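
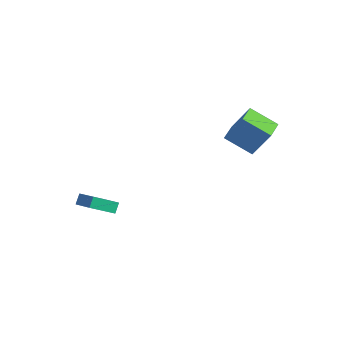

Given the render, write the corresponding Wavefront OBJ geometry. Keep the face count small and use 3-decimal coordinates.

v 2.357 2.565 2.911
v 3.336 3.03 4.826
v 1.779 3.851 2.894
v 2.758 4.317 4.809
v 3.942 3.263 1.931
v 4.921 3.729 3.846
v 3.364 4.55 1.914
v 4.343 5.015 3.829
v -4.006 -1.329 -5.015
v -4.709 -2.742 -4.032
v -4.196 -0.823 -4.425
v -4.899 -2.236 -3.441
v -2.521 -1.584 -4.319
v -3.224 -2.997 -3.335
v -2.711 -1.078 -3.728
v -3.414 -2.491 -2.745
f 2 4 1
f 5 2 1
f 1 4 3
f 3 5 1
f 2 8 4
f 6 2 5
f 6 8 2
f 4 8 3
f 7 5 3
f 3 8 7
f 7 6 5
f 8 6 7
f 10 12 9
f 13 10 9
f 9 12 11
f 11 13 9
f 10 16 12
f 14 10 13
f 14 16 10
f 12 16 11
f 15 13 11
f 11 16 15
f 15 14 13
f 16 14 15



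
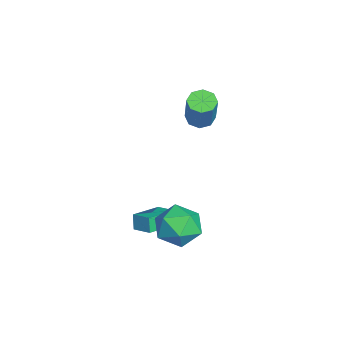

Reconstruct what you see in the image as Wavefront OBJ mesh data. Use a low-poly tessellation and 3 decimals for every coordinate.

v 1.941 0.914 -0.525
v 2.732 0.41 -1.288
v 0.468 0.37 -1.692
v 1.259 -0.134 -2.455
v 1.073 -0.625 -1.366
v 1.983 -0.289 -0.644
v 1.217 1.069 -2.336
v 2.127 1.405 -1.614
v 2.284 0.506 -2.407
v 2.196 -0.541 -1.808
v 1.004 1.321 -1.172
v 0.916 0.274 -0.573
v 0.662 -1.574 -2.464
v 0.359 -1.598 -1.681
v -0.425 -0.423 -2.85
v -0.728 -0.446 -2.067
v 1.308 -0.874 -2.193
v 1.005 -0.897 -1.41
v 0.221 0.278 -2.579
v -0.082 0.254 -1.796
v -4.208 1.615 1.597
v -3.803 1.065 1.371
v -2.746 1.094 3.197
v -3.152 1.645 3.423
v -3.587 1.554 1.238
v -2.53 1.583 3.065
v -3.735 2.079 1.316
v -2.678 2.109 3.142
v -4.16 2.333 1.558
v -3.104 2.362 3.384
v -4.614 2.166 1.823
v -3.557 2.195 3.649
v -4.83 1.677 1.955
v -3.773 1.706 3.782
v -4.682 1.151 1.878
v -3.625 1.181 3.704
v -4.256 0.898 1.636
v -3.2 0.927 3.462
f 1 12 6
f 1 6 2
f 1 2 8
f 1 8 11
f 1 11 12
f 2 6 10
f 6 12 5
f 12 11 3
f 11 8 7
f 8 2 9
f 4 10 5
f 4 5 3
f 4 3 7
f 4 7 9
f 4 9 10
f 5 10 6
f 3 5 12
f 7 3 11
f 9 7 8
f 10 9 2
f 14 16 13
f 17 14 13
f 13 16 15
f 15 17 13
f 14 20 16
f 18 14 17
f 18 20 14
f 16 20 15
f 19 17 15
f 15 20 19
f 19 18 17
f 20 18 19
f 22 21 25
f 22 25 23
f 23 25 26
f 23 26 24
f 25 21 27
f 25 27 26
f 26 27 28
f 26 28 24
f 27 21 29
f 27 29 28
f 28 29 30
f 28 30 24
f 29 21 31
f 29 31 30
f 30 31 32
f 30 32 24
f 31 21 33
f 31 33 32
f 32 33 34
f 32 34 24
f 33 21 35
f 33 35 34
f 34 35 36
f 34 36 24
f 35 21 37
f 35 37 36
f 36 37 38
f 36 38 24
f 37 21 22
f 37 22 38
f 38 22 23
f 38 23 24



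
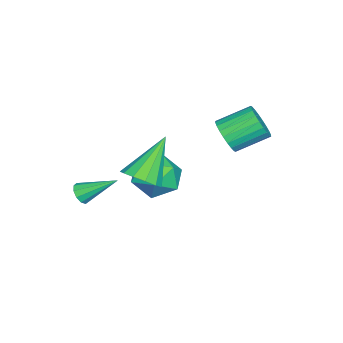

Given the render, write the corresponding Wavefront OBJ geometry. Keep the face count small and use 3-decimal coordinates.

v -1.728 -1.484 -1.947
v -0.666 -1.318 -2.312
v -1.354 -3.262 -1.668
v -0.292 -3.096 -2.033
v -0.629 -2.649 -1.045
v -0.86 -1.55 -1.218
v -1.16 -3.03 -2.762
v -1.391 -1.931 -2.935
v -0.315 -2.274 -2.817
v 0.014 -2.038 -1.755
v -2.034 -2.542 -2.225
v -1.705 -2.306 -1.163
v -1.6 0.319 0.516
v -1.306 0.815 -0.067
v -1.966 2.038 0.642
v -2.26 1.541 1.224
v -1.589 0.734 -0.191
v -2.249 1.957 0.518
v -1.874 0.59 -0.208
v -2.535 1.813 0.501
v -2.117 0.404 -0.115
v -2.778 1.627 0.594
v -2.282 0.206 0.075
v -2.942 1.428 0.784
v -2.343 0.024 0.331
v -3.003 1.247 1.04
v -2.29 -0.112 0.616
v -2.951 1.11 1.325
v -2.133 -0.183 0.885
v -2.793 1.039 1.594
v -1.894 -0.178 1.098
v -2.554 1.045 1.807
v -1.611 -0.097 1.222
v -2.271 1.126 1.931
v -1.325 0.047 1.239
v -1.986 1.27 1.948
v -1.082 0.233 1.146
v -1.743 1.456 1.855
v -0.918 0.432 0.956
v -1.578 1.654 1.665
v -0.857 0.613 0.7
v -1.517 1.836 1.409
v -0.909 0.75 0.415
v -1.57 1.972 1.124
v -1.067 0.821 0.146
v -1.727 2.043 0.855
v 1.295 -2.127 -0.524
v 1.94 -2.211 0.069
v -0.115 -1.613 1.084
v 1.946 -1.737 -0.078
v 1.745 -1.387 -0.366
v 1.401 -1.273 -0.704
v 1.024 -1.429 -0.986
v 0.733 -1.807 -1.12
v 0.62 -2.287 -1.065
v 0.722 -2.716 -0.839
v 1.006 -2.958 -0.512
v 1.382 -2.937 -0.189
v 1.73 -2.658 0.027
v 2.499 -4.092 -0.922
v 2.962 -3.926 -1.054
v 2.261 -2.708 -0.018
v 2.756 -3.821 -1.269
v 2.452 -3.82 -1.351
v 2.165 -3.923 -1.269
v 2.006 -4.09 -1.054
v 2.035 -4.258 -0.789
v 2.241 -4.363 -0.575
v 2.545 -4.364 -0.493
v 2.832 -4.261 -0.575
v 2.991 -4.094 -0.789
f 1 12 6
f 1 6 2
f 1 2 8
f 1 8 11
f 1 11 12
f 2 6 10
f 6 12 5
f 12 11 3
f 11 8 7
f 8 2 9
f 4 10 5
f 4 5 3
f 4 3 7
f 4 7 9
f 4 9 10
f 5 10 6
f 3 5 12
f 7 3 11
f 9 7 8
f 10 9 2
f 14 13 17
f 14 17 15
f 15 17 18
f 15 18 16
f 17 13 19
f 17 19 18
f 18 19 20
f 18 20 16
f 19 13 21
f 19 21 20
f 20 21 22
f 20 22 16
f 21 13 23
f 21 23 22
f 22 23 24
f 22 24 16
f 23 13 25
f 23 25 24
f 24 25 26
f 24 26 16
f 25 13 27
f 25 27 26
f 26 27 28
f 26 28 16
f 27 13 29
f 27 29 28
f 28 29 30
f 28 30 16
f 29 13 31
f 29 31 30
f 30 31 32
f 30 32 16
f 31 13 33
f 31 33 32
f 32 33 34
f 32 34 16
f 33 13 35
f 33 35 34
f 34 35 36
f 34 36 16
f 35 13 37
f 35 37 36
f 36 37 38
f 36 38 16
f 37 13 39
f 37 39 38
f 38 39 40
f 38 40 16
f 39 13 41
f 39 41 40
f 40 41 42
f 40 42 16
f 41 13 43
f 41 43 42
f 42 43 44
f 42 44 16
f 43 13 45
f 43 45 44
f 44 45 46
f 44 46 16
f 45 13 14
f 45 14 46
f 46 14 15
f 46 15 16
f 48 47 50
f 48 50 49
f 50 47 51
f 50 51 49
f 51 47 52
f 51 52 49
f 52 47 53
f 52 53 49
f 53 47 54
f 53 54 49
f 54 47 55
f 54 55 49
f 55 47 56
f 55 56 49
f 56 47 57
f 56 57 49
f 57 47 58
f 57 58 49
f 58 47 59
f 58 59 49
f 59 47 48
f 59 48 49
f 61 60 63
f 61 63 62
f 63 60 64
f 63 64 62
f 64 60 65
f 64 65 62
f 65 60 66
f 65 66 62
f 66 60 67
f 66 67 62
f 67 60 68
f 67 68 62
f 68 60 69
f 68 69 62
f 69 60 70
f 69 70 62
f 70 60 71
f 70 71 62
f 71 60 61
f 71 61 62



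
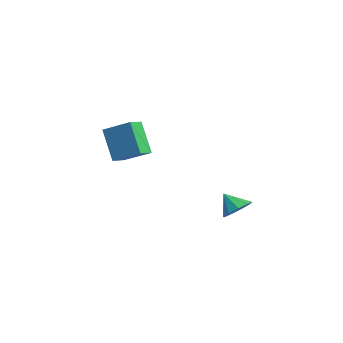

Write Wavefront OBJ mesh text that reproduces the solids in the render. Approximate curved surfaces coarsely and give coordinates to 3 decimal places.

v -3.232 -1.2 4.48
v -2.159 -0.09 5.239
v -3.812 -0.474 4.238
v -2.74 0.636 4.997
v -2.22 -0.976 2.723
v -1.148 0.134 3.482
v -2.801 -0.25 2.481
v -1.728 0.86 3.24
v 3.508 3.503 1.127
v 4.207 3.301 1.526
v 2.872 3.017 1.993
v 4.033 3.817 1.688
v 3.614 4.186 1.588
v 3.145 4.236 1.271
v 2.846 3.943 0.887
v 2.857 3.445 0.616
v 3.173 2.974 0.583
v 3.645 2.751 0.805
v 4.054 2.88 1.177
f 2 4 1
f 5 2 1
f 1 4 3
f 3 5 1
f 2 8 4
f 6 2 5
f 6 8 2
f 4 8 3
f 7 5 3
f 3 8 7
f 7 6 5
f 8 6 7
f 10 9 12
f 10 12 11
f 12 9 13
f 12 13 11
f 13 9 14
f 13 14 11
f 14 9 15
f 14 15 11
f 15 9 16
f 15 16 11
f 16 9 17
f 16 17 11
f 17 9 18
f 17 18 11
f 18 9 19
f 18 19 11
f 19 9 10
f 19 10 11



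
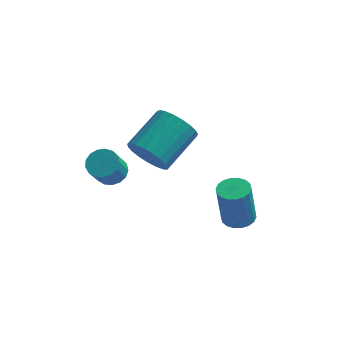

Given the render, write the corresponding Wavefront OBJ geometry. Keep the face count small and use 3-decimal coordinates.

v -1.668 3.092 -0.638
v -0.802 2.929 -1.245
v 0.174 4.625 -0.308
v -0.692 4.788 0.298
v -1.041 3.206 -1.498
v -0.065 4.903 -0.561
v -1.389 3.463 -1.602
v -0.413 5.16 -0.665
v -1.785 3.656 -1.54
v -0.809 5.353 -0.603
v -2.16 3.752 -1.321
v -1.185 5.449 -0.384
v -2.451 3.733 -0.985
v -1.475 5.43 -0.048
v -2.606 3.604 -0.589
v -1.63 5.3 0.348
v -2.599 3.386 -0.201
v -1.623 5.082 0.736
v -2.431 3.117 0.111
v -1.455 4.813 1.048
v -2.131 2.843 0.294
v -1.155 4.54 1.231
v -1.751 2.613 0.315
v -0.775 4.31 1.252
v -1.357 2.465 0.171
v -0.381 4.162 1.108
v -1.016 2.426 -0.112
v -0.04 4.123 0.825
v -0.788 2.502 -0.487
v 0.188 4.199 0.45
v -0.712 2.68 -0.888
v 0.263 4.376 0.049
v -3.087 2.347 -1.171
v -2.74 2.865 -0.773
v -2.947 2.112 0.389
v -3.293 1.593 -0.009
v -3.079 2.967 -0.767
v -3.286 2.214 0.394
v -3.42 2.926 -0.854
v -3.627 2.173 0.307
v -3.685 2.753 -1.014
v -3.892 2 0.148
v -3.812 2.487 -1.209
v -4.019 1.733 -0.048
v -3.773 2.188 -1.396
v -3.98 1.435 -0.234
v -3.577 1.926 -1.531
v -3.784 1.172 -0.369
v -3.269 1.76 -1.584
v -3.475 1.007 -0.422
v -2.918 1.729 -1.542
v -3.125 0.975 -0.38
v -2.607 1.839 -1.415
v -2.813 1.086 -0.253
v -2.405 2.066 -1.232
v -2.612 1.312 -0.07
v -2.359 2.356 -1.035
v -2.566 1.603 0.127
v -2.48 2.645 -0.869
v -2.687 1.892 0.292
v 2.322 2.578 -3.681
v 3.017 2.303 -3.626
v 2.794 2.148 -1.564
v 2.098 2.422 -1.619
v 3.065 2.632 -3.596
v 2.842 2.477 -1.534
v 2.965 2.95 -3.583
v 2.742 2.795 -1.521
v 2.738 3.195 -3.59
v 2.515 3.04 -1.527
v 2.428 3.317 -3.614
v 2.205 3.162 -1.552
v 2.098 3.293 -3.652
v 1.874 3.138 -1.589
v 1.811 3.127 -3.695
v 1.588 2.972 -1.633
v 1.626 2.852 -3.736
v 1.403 2.697 -1.674
v 1.578 2.523 -3.766
v 1.355 2.368 -1.704
v 1.678 2.205 -3.779
v 1.455 2.05 -1.717
v 1.905 1.96 -3.773
v 1.682 1.805 -1.71
v 2.215 1.838 -3.748
v 1.992 1.683 -1.686
v 2.546 1.862 -3.711
v 2.322 1.707 -1.648
v 2.832 2.028 -3.667
v 2.609 1.873 -1.605
f 2 1 5
f 2 5 3
f 3 5 6
f 3 6 4
f 5 1 7
f 5 7 6
f 6 7 8
f 6 8 4
f 7 1 9
f 7 9 8
f 8 9 10
f 8 10 4
f 9 1 11
f 9 11 10
f 10 11 12
f 10 12 4
f 11 1 13
f 11 13 12
f 12 13 14
f 12 14 4
f 13 1 15
f 13 15 14
f 14 15 16
f 14 16 4
f 15 1 17
f 15 17 16
f 16 17 18
f 16 18 4
f 17 1 19
f 17 19 18
f 18 19 20
f 18 20 4
f 19 1 21
f 19 21 20
f 20 21 22
f 20 22 4
f 21 1 23
f 21 23 22
f 22 23 24
f 22 24 4
f 23 1 25
f 23 25 24
f 24 25 26
f 24 26 4
f 25 1 27
f 25 27 26
f 26 27 28
f 26 28 4
f 27 1 29
f 27 29 28
f 28 29 30
f 28 30 4
f 29 1 31
f 29 31 30
f 30 31 32
f 30 32 4
f 31 1 2
f 31 2 32
f 32 2 3
f 32 3 4
f 34 33 37
f 34 37 35
f 35 37 38
f 35 38 36
f 37 33 39
f 37 39 38
f 38 39 40
f 38 40 36
f 39 33 41
f 39 41 40
f 40 41 42
f 40 42 36
f 41 33 43
f 41 43 42
f 42 43 44
f 42 44 36
f 43 33 45
f 43 45 44
f 44 45 46
f 44 46 36
f 45 33 47
f 45 47 46
f 46 47 48
f 46 48 36
f 47 33 49
f 47 49 48
f 48 49 50
f 48 50 36
f 49 33 51
f 49 51 50
f 50 51 52
f 50 52 36
f 51 33 53
f 51 53 52
f 52 53 54
f 52 54 36
f 53 33 55
f 53 55 54
f 54 55 56
f 54 56 36
f 55 33 57
f 55 57 56
f 56 57 58
f 56 58 36
f 57 33 59
f 57 59 58
f 58 59 60
f 58 60 36
f 59 33 34
f 59 34 60
f 60 34 35
f 60 35 36
f 62 61 65
f 62 65 63
f 63 65 66
f 63 66 64
f 65 61 67
f 65 67 66
f 66 67 68
f 66 68 64
f 67 61 69
f 67 69 68
f 68 69 70
f 68 70 64
f 69 61 71
f 69 71 70
f 70 71 72
f 70 72 64
f 71 61 73
f 71 73 72
f 72 73 74
f 72 74 64
f 73 61 75
f 73 75 74
f 74 75 76
f 74 76 64
f 75 61 77
f 75 77 76
f 76 77 78
f 76 78 64
f 77 61 79
f 77 79 78
f 78 79 80
f 78 80 64
f 79 61 81
f 79 81 80
f 80 81 82
f 80 82 64
f 81 61 83
f 81 83 82
f 82 83 84
f 82 84 64
f 83 61 85
f 83 85 84
f 84 85 86
f 84 86 64
f 85 61 87
f 85 87 86
f 86 87 88
f 86 88 64
f 87 61 89
f 87 89 88
f 88 89 90
f 88 90 64
f 89 61 62
f 89 62 90
f 90 62 63
f 90 63 64



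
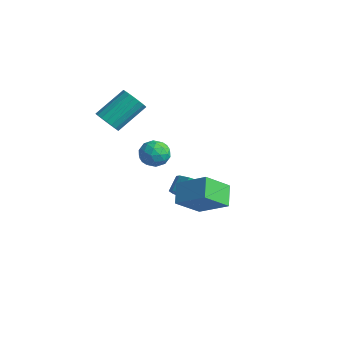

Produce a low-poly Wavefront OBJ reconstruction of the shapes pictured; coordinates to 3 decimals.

v 2.075 0.005 3.121
v 2.44 -0.329 3.802
v 1 -0.811 3.298
v 1.365 -1.145 3.979
v 1.093 -0.349 3.994
v 1.757 0.155 3.885
v 1.683 -1.295 3.215
v 2.347 -0.791 3.106
v 2.198 -1.132 3.86
v 1.833 -0.547 4.342
v 1.607 -0.593 2.758
v 1.242 -0.008 3.24
v 2.352 -0.09 3.446
v 1.088 -1.05 3.654
v 0.928 -0.582 3.663
v 1.143 -0.778 4.063
v 1.95 0.194 3.495
v 2.165 -0.002 3.895
v 1.373 -0.014 4.008
v 1.275 -1.138 3.205
v 1.49 -1.334 3.605
v 2.297 -0.362 3.037
v 2.512 -0.558 3.437
v 2.067 -1.126 3.092
v 2.424 -0.758 3.88
v 1.792 -1.238 3.984
v 1.979 -1.327 3.535
v 2.369 -1.03 3.471
v 2.209 -0.415 4.163
v 1.578 -0.894 4.267
v 1.418 -0.426 4.277
v 1.808 -0.13 4.212
v 2.067 -0.887 4.197
v 1.862 -0.246 2.833
v 1.231 -0.725 2.937
v 1.632 -1.01 2.888
v 2.022 -0.714 2.823
v 1.648 0.098 3.116
v 1.016 -0.382 3.22
v 1.071 -0.11 3.629
v 1.461 0.187 3.565
v 1.373 -0.253 2.903
v 2.411 1.715 0.268
v 2.305 0.315 1.395
v 3.893 2.37 1.221
v 3.787 0.97 2.348
v 3.213 1.03 -0.508
v 3.107 -0.37 0.619
v 4.695 1.685 0.445
v 4.589 0.285 1.572
v -0.455 3.138 -2.292
v 0.361 3.756 -2.566
v 0.072 4.46 -1.843
v -0.745 3.842 -1.568
v -0.154 3.925 -2.936
v -0.443 4.628 -2.212
v -0.783 3.792 -3.059
v -1.072 4.496 -2.335
v -1.288 3.411 -2.889
v -1.577 4.114 -2.165
v -1.474 2.925 -2.491
v -1.763 3.628 -1.767
v -1.272 2.52 -2.017
v -1.561 3.224 -1.294
v -0.757 2.352 -1.648
v -1.046 3.055 -0.924
v -0.128 2.484 -1.525
v -0.417 3.188 -0.801
v 0.377 2.866 -1.695
v 0.088 3.569 -0.971
v 0.563 3.352 -2.093
v 0.274 4.055 -1.369
v -2.889 -0.153 3.37
v -2.19 0.038 3.031
v -2.032 1.663 4.27
v -2.731 1.473 4.61
v -2.426 0.214 2.831
v -2.268 1.839 4.07
v -2.754 0.317 2.737
v -2.595 1.942 3.976
v -3.108 0.327 2.769
v -2.95 1.953 4.008
v -3.419 0.242 2.92
v -3.261 1.868 4.159
v -3.625 0.079 3.16
v -3.467 1.705 4.399
v -3.686 -0.13 3.442
v -3.527 1.496 4.681
v -3.588 -0.343 3.71
v -3.43 1.282 4.949
v -3.352 -0.519 3.91
v -3.194 1.106 5.149
v -3.025 -0.622 4.004
v -2.866 1.003 5.243
v -2.67 -0.633 3.972
v -2.512 0.993 5.211
v -2.359 -0.548 3.821
v -2.201 1.078 5.06
v -2.153 -0.385 3.581
v -1.995 1.241 4.82
v -2.093 -0.176 3.299
v -1.934 1.45 4.538
f 1 38 17
f 38 12 41
f 17 41 6
f 38 41 17
f 1 17 13
f 17 6 18
f 13 18 2
f 17 18 13
f 1 13 22
f 13 2 23
f 22 23 8
f 13 23 22
f 1 22 34
f 22 8 37
f 34 37 11
f 22 37 34
f 1 34 38
f 34 11 42
f 38 42 12
f 34 42 38
f 2 18 29
f 18 6 32
f 29 32 10
f 18 32 29
f 6 41 19
f 41 12 40
f 19 40 5
f 41 40 19
f 12 42 39
f 42 11 35
f 39 35 3
f 42 35 39
f 11 37 36
f 37 8 24
f 36 24 7
f 37 24 36
f 8 23 28
f 23 2 25
f 28 25 9
f 23 25 28
f 4 30 16
f 30 10 31
f 16 31 5
f 30 31 16
f 4 16 14
f 16 5 15
f 14 15 3
f 16 15 14
f 4 14 21
f 14 3 20
f 21 20 7
f 14 20 21
f 4 21 26
f 21 7 27
f 26 27 9
f 21 27 26
f 4 26 30
f 26 9 33
f 30 33 10
f 26 33 30
f 5 31 19
f 31 10 32
f 19 32 6
f 31 32 19
f 3 15 39
f 15 5 40
f 39 40 12
f 15 40 39
f 7 20 36
f 20 3 35
f 36 35 11
f 20 35 36
f 9 27 28
f 27 7 24
f 28 24 8
f 27 24 28
f 10 33 29
f 33 9 25
f 29 25 2
f 33 25 29
f 44 46 43
f 47 44 43
f 43 46 45
f 45 47 43
f 44 50 46
f 48 44 47
f 48 50 44
f 46 50 45
f 49 47 45
f 45 50 49
f 49 48 47
f 50 48 49
f 52 51 55
f 52 55 53
f 53 55 56
f 53 56 54
f 55 51 57
f 55 57 56
f 56 57 58
f 56 58 54
f 57 51 59
f 57 59 58
f 58 59 60
f 58 60 54
f 59 51 61
f 59 61 60
f 60 61 62
f 60 62 54
f 61 51 63
f 61 63 62
f 62 63 64
f 62 64 54
f 63 51 65
f 63 65 64
f 64 65 66
f 64 66 54
f 65 51 67
f 65 67 66
f 66 67 68
f 66 68 54
f 67 51 69
f 67 69 68
f 68 69 70
f 68 70 54
f 69 51 71
f 69 71 70
f 70 71 72
f 70 72 54
f 71 51 52
f 71 52 72
f 72 52 53
f 72 53 54
f 74 73 77
f 74 77 75
f 75 77 78
f 75 78 76
f 77 73 79
f 77 79 78
f 78 79 80
f 78 80 76
f 79 73 81
f 79 81 80
f 80 81 82
f 80 82 76
f 81 73 83
f 81 83 82
f 82 83 84
f 82 84 76
f 83 73 85
f 83 85 84
f 84 85 86
f 84 86 76
f 85 73 87
f 85 87 86
f 86 87 88
f 86 88 76
f 87 73 89
f 87 89 88
f 88 89 90
f 88 90 76
f 89 73 91
f 89 91 90
f 90 91 92
f 90 92 76
f 91 73 93
f 91 93 92
f 92 93 94
f 92 94 76
f 93 73 95
f 93 95 94
f 94 95 96
f 94 96 76
f 95 73 97
f 95 97 96
f 96 97 98
f 96 98 76
f 97 73 99
f 97 99 98
f 98 99 100
f 98 100 76
f 99 73 101
f 99 101 100
f 100 101 102
f 100 102 76
f 101 73 74
f 101 74 102
f 102 74 75
f 102 75 76



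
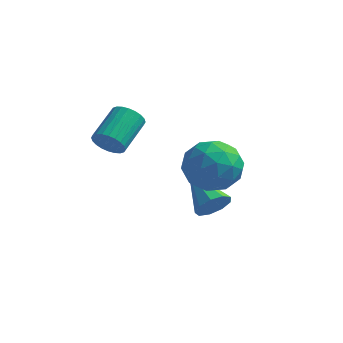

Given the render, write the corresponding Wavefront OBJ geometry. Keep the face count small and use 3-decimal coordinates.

v 2.27 -2.142 -2.318
v 2.722 -1.84 -1.999
v 1.13 -1.238 -1.562
v 2.64 -1.634 -2.368
v 2.385 -1.665 -2.714
v 2.077 -1.92 -2.875
v 1.859 -2.278 -2.775
v 1.834 -2.573 -2.462
v 2.013 -2.665 -2.081
v 2.313 -2.513 -1.811
v 2.592 -2.187 -1.779
v 1.593 -2.939 -0.057
v 2.103 -2.24 0.42
v 2.957 -3.7 -0.4
v 3.467 -3.001 0.077
v 2.889 -3.622 0.583
v 2.046 -3.152 0.795
v 3.014 -2.788 -0.775
v 2.171 -2.318 -0.563
v 2.981 -2.146 -0.024
v 2.904 -2.662 0.815
v 2.156 -3.278 -0.795
v 2.079 -3.794 0.044
v 1.728 -2.523 0.211
v 3.332 -3.417 -0.191
v 2.992 -3.783 0.106
v 3.292 -3.371 0.386
v 1.695 -3.059 0.432
v 1.995 -2.648 0.712
v 2.457 -3.46 0.809
v 3.065 -3.292 -0.692
v 3.365 -2.881 -0.412
v 1.768 -2.569 -0.366
v 2.068 -2.157 -0.086
v 2.603 -2.48 -0.789
v 2.544 -2.056 0.23
v 3.346 -2.504 0.029
v 3.079 -2.379 -0.472
v 2.584 -2.102 -0.347
v 2.499 -2.359 0.724
v 3.301 -2.807 0.523
v 2.961 -3.172 0.82
v 2.466 -2.896 0.945
v 3.015 -2.304 0.463
v 1.759 -3.133 -0.503
v 2.561 -3.581 -0.704
v 2.594 -3.044 -0.925
v 2.099 -2.768 -0.8
v 1.714 -3.436 -0.009
v 2.516 -3.884 -0.21
v 2.476 -3.838 0.367
v 1.981 -3.561 0.492
v 2.045 -3.636 -0.443
v -0.258 -4.207 1.05
v 0.059 -4.439 1.449
v 0.215 -3.265 2.009
v -0.102 -3.033 1.61
v 0.21 -4.388 1.299
v 0.365 -3.214 1.859
v 0.29 -4.309 1.112
v 0.445 -3.135 1.672
v 0.286 -4.214 0.915
v 0.441 -3.04 1.475
v 0.199 -4.119 0.738
v 0.354 -2.945 1.298
v 0.043 -4.037 0.609
v 0.198 -2.863 1.169
v -0.159 -3.981 0.548
v -0.004 -2.806 1.107
v -0.376 -3.959 0.562
v -0.22 -2.785 1.122
v -0.575 -3.975 0.651
v -0.419 -2.801 1.211
v -0.725 -4.026 0.801
v -0.57 -2.852 1.361
v -0.805 -4.105 0.988
v -0.65 -2.931 1.548
v -0.801 -4.2 1.185
v -0.646 -3.026 1.745
v -0.714 -4.295 1.362
v -0.559 -3.121 1.922
v -0.558 -4.377 1.491
v -0.403 -3.203 2.051
v -0.356 -4.434 1.553
v -0.201 -3.259 2.112
v -0.14 -4.455 1.538
v 0.016 -3.281 2.098
f 2 1 4
f 2 4 3
f 4 1 5
f 4 5 3
f 5 1 6
f 5 6 3
f 6 1 7
f 6 7 3
f 7 1 8
f 7 8 3
f 8 1 9
f 8 9 3
f 9 1 10
f 9 10 3
f 10 1 11
f 10 11 3
f 11 1 2
f 11 2 3
f 12 49 28
f 49 23 52
f 28 52 17
f 49 52 28
f 12 28 24
f 28 17 29
f 24 29 13
f 28 29 24
f 12 24 33
f 24 13 34
f 33 34 19
f 24 34 33
f 12 33 45
f 33 19 48
f 45 48 22
f 33 48 45
f 12 45 49
f 45 22 53
f 49 53 23
f 45 53 49
f 13 29 40
f 29 17 43
f 40 43 21
f 29 43 40
f 17 52 30
f 52 23 51
f 30 51 16
f 52 51 30
f 23 53 50
f 53 22 46
f 50 46 14
f 53 46 50
f 22 48 47
f 48 19 35
f 47 35 18
f 48 35 47
f 19 34 39
f 34 13 36
f 39 36 20
f 34 36 39
f 15 41 27
f 41 21 42
f 27 42 16
f 41 42 27
f 15 27 25
f 27 16 26
f 25 26 14
f 27 26 25
f 15 25 32
f 25 14 31
f 32 31 18
f 25 31 32
f 15 32 37
f 32 18 38
f 37 38 20
f 32 38 37
f 15 37 41
f 37 20 44
f 41 44 21
f 37 44 41
f 16 42 30
f 42 21 43
f 30 43 17
f 42 43 30
f 14 26 50
f 26 16 51
f 50 51 23
f 26 51 50
f 18 31 47
f 31 14 46
f 47 46 22
f 31 46 47
f 20 38 39
f 38 18 35
f 39 35 19
f 38 35 39
f 21 44 40
f 44 20 36
f 40 36 13
f 44 36 40
f 55 54 58
f 55 58 56
f 56 58 59
f 56 59 57
f 58 54 60
f 58 60 59
f 59 60 61
f 59 61 57
f 60 54 62
f 60 62 61
f 61 62 63
f 61 63 57
f 62 54 64
f 62 64 63
f 63 64 65
f 63 65 57
f 64 54 66
f 64 66 65
f 65 66 67
f 65 67 57
f 66 54 68
f 66 68 67
f 67 68 69
f 67 69 57
f 68 54 70
f 68 70 69
f 69 70 71
f 69 71 57
f 70 54 72
f 70 72 71
f 71 72 73
f 71 73 57
f 72 54 74
f 72 74 73
f 73 74 75
f 73 75 57
f 74 54 76
f 74 76 75
f 75 76 77
f 75 77 57
f 76 54 78
f 76 78 77
f 77 78 79
f 77 79 57
f 78 54 80
f 78 80 79
f 79 80 81
f 79 81 57
f 80 54 82
f 80 82 81
f 81 82 83
f 81 83 57
f 82 54 84
f 82 84 83
f 83 84 85
f 83 85 57
f 84 54 86
f 84 86 85
f 85 86 87
f 85 87 57
f 86 54 55
f 86 55 87
f 87 55 56
f 87 56 57



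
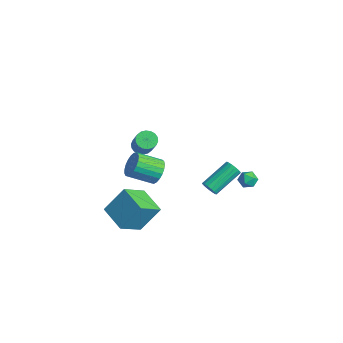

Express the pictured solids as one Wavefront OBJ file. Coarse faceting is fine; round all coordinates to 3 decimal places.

v 0.1 -5.297 -1.704
v 0.419 -4.138 -0.143
v -0.243 -3.804 -2.741
v 0.076 -2.646 -1.18
v 1.864 -5.194 -2.14
v 2.183 -4.036 -0.579
v 1.521 -3.702 -3.177
v 1.84 -2.543 -1.616
v 1.51 -2.563 1.547
v 1.82 -2.264 2.291
v 1.22 -3.597 3.077
v 0.91 -3.897 2.333
v 1.492 -2.121 2.284
v 0.893 -3.454 3.07
v 1.168 -2.054 2.15
v 0.568 -3.388 2.936
v 0.902 -2.075 1.911
v 0.303 -3.409 2.697
v 0.742 -2.181 1.609
v 0.142 -3.515 2.395
v 0.714 -2.353 1.297
v 0.115 -3.686 2.083
v 0.824 -2.561 1.028
v 0.225 -3.895 1.814
v 1.053 -2.77 0.848
v 0.453 -4.103 1.634
v 1.36 -2.942 0.79
v 0.761 -4.276 1.576
v 1.694 -3.05 0.862
v 1.094 -4.383 1.648
v 1.995 -3.073 1.053
v 1.396 -4.406 1.839
v 2.213 -3.008 1.329
v 1.613 -4.341 2.115
v 2.309 -2.866 1.643
v 1.709 -4.2 2.429
v 2.267 -2.672 1.94
v 1.667 -4.005 2.726
v 2.094 -2.459 2.17
v 1.494 -3.792 2.956
v -1.957 -1.626 1.062
v -1.63 -2.069 0.699
v -0.476 -2.397 2.134
v -0.803 -1.954 2.498
v -1.487 -1.819 0.641
v -0.334 -2.147 2.076
v -1.437 -1.531 0.667
v -0.284 -1.858 2.102
v -1.49 -1.261 0.771
v -0.337 -1.589 2.206
v -1.636 -1.064 0.933
v -0.482 -1.392 2.368
v -1.845 -0.978 1.121
v -0.692 -1.306 2.556
v -2.076 -1.021 1.297
v -0.923 -1.348 2.732
v -2.284 -1.183 1.426
v -1.13 -1.511 2.861
v -2.426 -1.433 1.484
v -1.273 -1.761 2.919
v -2.476 -1.722 1.458
v -1.323 -2.049 2.893
v -2.423 -1.991 1.354
v -1.27 -2.319 2.789
v -2.278 -2.188 1.192
v -1.124 -2.516 2.627
v -2.068 -2.274 1.004
v -0.915 -2.602 2.439
v -1.837 -2.232 0.828
v -0.684 -2.559 2.263
v 0.258 1.622 -2.692
v 0.479 1.387 -2.21
v 0.202 3.222 -1.186
v -0.018 3.458 -1.668
v 0.7 1.492 -2.339
v 0.424 3.328 -1.316
v 0.821 1.628 -2.55
v 0.544 3.463 -1.526
v 0.812 1.762 -2.793
v 0.536 3.597 -1.769
v 0.677 1.864 -3.012
v 0.4 3.7 -1.989
v 0.446 1.911 -3.159
v 0.169 3.746 -2.135
v 0.172 1.891 -3.198
v -0.105 3.727 -2.174
v -0.083 1.81 -3.122
v -0.359 3.646 -2.098
v -0.259 1.686 -2.947
v -0.535 3.522 -1.923
v -0.316 1.547 -2.713
v -0.593 3.383 -1.689
v -0.242 1.426 -2.475
v -0.519 3.261 -1.451
v -0.054 1.349 -2.286
v -0.33 3.185 -1.263
v 0.207 1.335 -2.191
v -0.07 3.17 -1.167
v 0.836 4.248 -1.781
v 1.214 4.429 -2.294
v 0.726 3.271 -2.206
v 1.104 3.452 -2.719
v 1.373 3.384 -2.118
v 1.441 3.988 -1.855
v 0.499 3.712 -2.645
v 0.567 4.316 -2.382
v 1.005 4.098 -2.828
v 1.545 3.895 -2.503
v 0.395 3.805 -1.997
v 0.935 3.602 -1.672
f 2 4 1
f 5 2 1
f 1 4 3
f 3 5 1
f 2 8 4
f 6 2 5
f 6 8 2
f 4 8 3
f 7 5 3
f 3 8 7
f 7 6 5
f 8 6 7
f 10 9 13
f 10 13 11
f 11 13 14
f 11 14 12
f 13 9 15
f 13 15 14
f 14 15 16
f 14 16 12
f 15 9 17
f 15 17 16
f 16 17 18
f 16 18 12
f 17 9 19
f 17 19 18
f 18 19 20
f 18 20 12
f 19 9 21
f 19 21 20
f 20 21 22
f 20 22 12
f 21 9 23
f 21 23 22
f 22 23 24
f 22 24 12
f 23 9 25
f 23 25 24
f 24 25 26
f 24 26 12
f 25 9 27
f 25 27 26
f 26 27 28
f 26 28 12
f 27 9 29
f 27 29 28
f 28 29 30
f 28 30 12
f 29 9 31
f 29 31 30
f 30 31 32
f 30 32 12
f 31 9 33
f 31 33 32
f 32 33 34
f 32 34 12
f 33 9 35
f 33 35 34
f 34 35 36
f 34 36 12
f 35 9 37
f 35 37 36
f 36 37 38
f 36 38 12
f 37 9 39
f 37 39 38
f 38 39 40
f 38 40 12
f 39 9 10
f 39 10 40
f 40 10 11
f 40 11 12
f 42 41 45
f 42 45 43
f 43 45 46
f 43 46 44
f 45 41 47
f 45 47 46
f 46 47 48
f 46 48 44
f 47 41 49
f 47 49 48
f 48 49 50
f 48 50 44
f 49 41 51
f 49 51 50
f 50 51 52
f 50 52 44
f 51 41 53
f 51 53 52
f 52 53 54
f 52 54 44
f 53 41 55
f 53 55 54
f 54 55 56
f 54 56 44
f 55 41 57
f 55 57 56
f 56 57 58
f 56 58 44
f 57 41 59
f 57 59 58
f 58 59 60
f 58 60 44
f 59 41 61
f 59 61 60
f 60 61 62
f 60 62 44
f 61 41 63
f 61 63 62
f 62 63 64
f 62 64 44
f 63 41 65
f 63 65 64
f 64 65 66
f 64 66 44
f 65 41 67
f 65 67 66
f 66 67 68
f 66 68 44
f 67 41 69
f 67 69 68
f 68 69 70
f 68 70 44
f 69 41 42
f 69 42 70
f 70 42 43
f 70 43 44
f 72 71 75
f 72 75 73
f 73 75 76
f 73 76 74
f 75 71 77
f 75 77 76
f 76 77 78
f 76 78 74
f 77 71 79
f 77 79 78
f 78 79 80
f 78 80 74
f 79 71 81
f 79 81 80
f 80 81 82
f 80 82 74
f 81 71 83
f 81 83 82
f 82 83 84
f 82 84 74
f 83 71 85
f 83 85 84
f 84 85 86
f 84 86 74
f 85 71 87
f 85 87 86
f 86 87 88
f 86 88 74
f 87 71 89
f 87 89 88
f 88 89 90
f 88 90 74
f 89 71 91
f 89 91 90
f 90 91 92
f 90 92 74
f 91 71 93
f 91 93 92
f 92 93 94
f 92 94 74
f 93 71 95
f 93 95 94
f 94 95 96
f 94 96 74
f 95 71 97
f 95 97 96
f 96 97 98
f 96 98 74
f 97 71 72
f 97 72 98
f 98 72 73
f 98 73 74
f 99 110 104
f 99 104 100
f 99 100 106
f 99 106 109
f 99 109 110
f 100 104 108
f 104 110 103
f 110 109 101
f 109 106 105
f 106 100 107
f 102 108 103
f 102 103 101
f 102 101 105
f 102 105 107
f 102 107 108
f 103 108 104
f 101 103 110
f 105 101 109
f 107 105 106
f 108 107 100



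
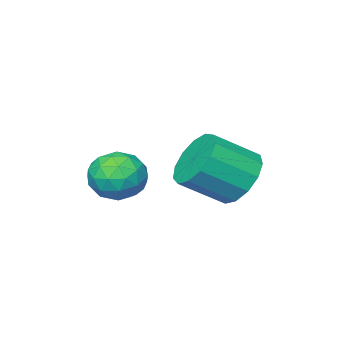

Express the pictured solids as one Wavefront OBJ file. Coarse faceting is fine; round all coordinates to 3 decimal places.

v -2.657 -1.927 -3.172
v -2.252 -1.346 -2.454
v -1.168 -2.454 -3.586
v -0.763 -1.873 -2.868
v -1.318 -2.676 -2.613
v -2.239 -2.35 -2.357
v -1.181 -1.45 -3.683
v -2.102 -1.124 -3.427
v -1.34 -1.05 -2.769
v -1.424 -1.808 -2.108
v -1.996 -1.992 -3.932
v -2.08 -2.75 -3.271
v -2.585 -1.59 -2.777
v -0.835 -2.21 -3.263
v -1.161 -2.682 -3.113
v -0.923 -2.34 -2.691
v -2.578 -2.181 -2.72
v -2.339 -1.839 -2.298
v -1.79 -2.621 -2.391
v -1.081 -1.961 -3.742
v -0.842 -1.619 -3.32
v -2.497 -1.46 -3.349
v -2.259 -1.118 -2.927
v -1.63 -1.179 -3.649
v -1.811 -1.075 -2.54
v -0.935 -1.385 -2.783
v -1.182 -1.136 -3.262
v -1.723 -0.945 -3.112
v -1.861 -1.52 -2.151
v -0.985 -1.83 -2.394
v -1.312 -2.302 -2.245
v -1.853 -2.111 -2.094
v -1.324 -1.347 -2.337
v -2.435 -1.97 -3.646
v -1.559 -2.28 -3.889
v -1.567 -1.689 -3.946
v -2.108 -1.498 -3.795
v -2.485 -2.415 -3.257
v -1.609 -2.725 -3.5
v -1.697 -2.855 -2.928
v -2.238 -2.664 -2.778
v -2.096 -2.453 -3.703
v -3.955 1.195 -2.734
v -3.293 1.242 -3.586
v -2.023 0.573 -2.638
v -2.685 0.525 -1.786
v -3.233 1.772 -3.293
v -1.964 1.103 -2.344
v -3.402 2.118 -2.822
v -2.133 1.449 -1.873
v -3.747 2.171 -2.323
v -2.478 1.502 -1.375
v -4.157 1.914 -1.955
v -2.888 1.245 -1.006
v -4.504 1.429 -1.834
v -3.235 0.759 -0.886
v -4.676 0.869 -1.999
v -3.407 0.2 -1.051
v -4.619 0.412 -2.398
v -3.35 -0.257 -1.449
v -4.351 0.204 -2.903
v -3.082 -0.465 -1.954
v -3.957 0.311 -3.355
v -2.688 -0.359 -2.406
v -3.563 0.698 -3.609
v -2.294 0.028 -2.661
f 1 38 17
f 38 12 41
f 17 41 6
f 38 41 17
f 1 17 13
f 17 6 18
f 13 18 2
f 17 18 13
f 1 13 22
f 13 2 23
f 22 23 8
f 13 23 22
f 1 22 34
f 22 8 37
f 34 37 11
f 22 37 34
f 1 34 38
f 34 11 42
f 38 42 12
f 34 42 38
f 2 18 29
f 18 6 32
f 29 32 10
f 18 32 29
f 6 41 19
f 41 12 40
f 19 40 5
f 41 40 19
f 12 42 39
f 42 11 35
f 39 35 3
f 42 35 39
f 11 37 36
f 37 8 24
f 36 24 7
f 37 24 36
f 8 23 28
f 23 2 25
f 28 25 9
f 23 25 28
f 4 30 16
f 30 10 31
f 16 31 5
f 30 31 16
f 4 16 14
f 16 5 15
f 14 15 3
f 16 15 14
f 4 14 21
f 14 3 20
f 21 20 7
f 14 20 21
f 4 21 26
f 21 7 27
f 26 27 9
f 21 27 26
f 4 26 30
f 26 9 33
f 30 33 10
f 26 33 30
f 5 31 19
f 31 10 32
f 19 32 6
f 31 32 19
f 3 15 39
f 15 5 40
f 39 40 12
f 15 40 39
f 7 20 36
f 20 3 35
f 36 35 11
f 20 35 36
f 9 27 28
f 27 7 24
f 28 24 8
f 27 24 28
f 10 33 29
f 33 9 25
f 29 25 2
f 33 25 29
f 44 43 47
f 44 47 45
f 45 47 48
f 45 48 46
f 47 43 49
f 47 49 48
f 48 49 50
f 48 50 46
f 49 43 51
f 49 51 50
f 50 51 52
f 50 52 46
f 51 43 53
f 51 53 52
f 52 53 54
f 52 54 46
f 53 43 55
f 53 55 54
f 54 55 56
f 54 56 46
f 55 43 57
f 55 57 56
f 56 57 58
f 56 58 46
f 57 43 59
f 57 59 58
f 58 59 60
f 58 60 46
f 59 43 61
f 59 61 60
f 60 61 62
f 60 62 46
f 61 43 63
f 61 63 62
f 62 63 64
f 62 64 46
f 63 43 65
f 63 65 64
f 64 65 66
f 64 66 46
f 65 43 44
f 65 44 66
f 66 44 45
f 66 45 46



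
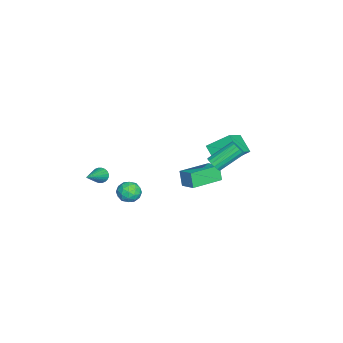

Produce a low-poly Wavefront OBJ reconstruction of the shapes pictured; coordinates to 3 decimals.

v 3.109 -3.374 1.556
v 3.369 -3.414 1.107
v 4.791 -3.766 2.564
v 3.39 -3.217 1.148
v 3.369 -3.043 1.25
v 3.309 -2.92 1.399
v 3.218 -2.866 1.572
v 3.11 -2.889 1.743
v 3.002 -2.986 1.885
v 2.911 -3.142 1.977
v 2.849 -3.333 2.004
v 2.828 -3.531 1.964
v 2.849 -3.705 1.861
v 2.909 -3.828 1.712
v 3.001 -3.882 1.539
v 3.108 -3.859 1.368
v 3.216 -3.762 1.227
v 3.307 -3.606 1.135
v 3.027 2.924 3.207
v 3.424 2.862 3.552
v 2.711 4.114 4.598
v 2.313 4.176 4.253
v 3.508 3.042 3.394
v 2.795 4.294 4.44
v 3.482 3.195 3.194
v 2.769 4.447 4.239
v 3.351 3.286 2.996
v 2.638 4.537 4.041
v 3.146 3.294 2.847
v 2.433 4.545 3.892
v 2.914 3.217 2.78
v 2.201 4.469 3.825
v 2.707 3.073 2.811
v 1.994 4.325 3.857
v 2.574 2.895 2.933
v 1.861 4.147 3.979
v 2.544 2.724 3.118
v 1.831 3.976 4.163
v 2.625 2.598 3.323
v 1.912 3.85 4.369
v 2.798 2.548 3.502
v 2.084 3.799 4.547
v 3.023 2.583 3.613
v 2.31 3.835 4.658
v 3.249 2.697 3.631
v 2.536 3.948 4.677
v -0.764 0.536 -1.689
v -1.11 0.331 -0.698
v -2.276 1.96 -1.923
v -2.622 1.755 -0.931
v -0.118 1.285 -1.309
v -0.464 1.08 -0.317
v -1.63 2.709 -1.542
v -1.976 2.504 -0.551
v -1.799 -2.413 -2.751
v -1.226 -1.909 -2.95
v -0.994 -3.391 -2.91
v -0.421 -2.887 -3.109
v -0.687 -2.908 -2.367
v -1.184 -2.304 -2.269
v -1.036 -2.996 -3.591
v -1.533 -2.392 -3.493
v -0.754 -2.269 -3.469
v -0.539 -2.215 -2.713
v -1.681 -3.085 -3.147
v -1.466 -3.031 -2.391
v -1.583 -2.075 -2.837
v -0.637 -3.225 -3.023
v -0.794 -3.237 -2.587
v -0.457 -2.941 -2.704
v -1.559 -2.307 -2.436
v -1.222 -2.011 -2.553
v -0.905 -2.599 -2.21
v -0.998 -3.289 -3.307
v -0.661 -2.993 -3.424
v -1.763 -2.359 -3.156
v -1.426 -2.063 -3.273
v -1.315 -2.701 -3.65
v -0.969 -1.991 -3.259
v -0.496 -2.566 -3.352
v -0.857 -2.63 -3.636
v -1.149 -2.274 -3.578
v -0.842 -1.959 -2.814
v -0.369 -2.534 -2.907
v -0.526 -2.546 -2.471
v -0.818 -2.191 -2.413
v -0.565 -2.171 -3.119
v -1.851 -2.766 -2.953
v -1.378 -3.341 -3.046
v -1.402 -3.109 -3.447
v -1.694 -2.754 -3.389
v -1.724 -2.734 -2.508
v -1.251 -3.309 -2.601
v -1.071 -3.026 -2.282
v -1.363 -2.67 -2.224
v -1.655 -3.129 -2.741
v -3.743 2.688 -1.522
v -4.522 1.981 -0.692
v -3.904 4.025 -0.534
v -4.682 3.318 0.296
v -2.418 2.222 -0.676
v -3.196 1.515 0.154
v -2.578 3.559 0.312
v -3.357 2.852 1.142
f 2 1 4
f 2 4 3
f 4 1 5
f 4 5 3
f 5 1 6
f 5 6 3
f 6 1 7
f 6 7 3
f 7 1 8
f 7 8 3
f 8 1 9
f 8 9 3
f 9 1 10
f 9 10 3
f 10 1 11
f 10 11 3
f 11 1 12
f 11 12 3
f 12 1 13
f 12 13 3
f 13 1 14
f 13 14 3
f 14 1 15
f 14 15 3
f 15 1 16
f 15 16 3
f 16 1 17
f 16 17 3
f 17 1 18
f 17 18 3
f 18 1 2
f 18 2 3
f 20 19 23
f 20 23 21
f 21 23 24
f 21 24 22
f 23 19 25
f 23 25 24
f 24 25 26
f 24 26 22
f 25 19 27
f 25 27 26
f 26 27 28
f 26 28 22
f 27 19 29
f 27 29 28
f 28 29 30
f 28 30 22
f 29 19 31
f 29 31 30
f 30 31 32
f 30 32 22
f 31 19 33
f 31 33 32
f 32 33 34
f 32 34 22
f 33 19 35
f 33 35 34
f 34 35 36
f 34 36 22
f 35 19 37
f 35 37 36
f 36 37 38
f 36 38 22
f 37 19 39
f 37 39 38
f 38 39 40
f 38 40 22
f 39 19 41
f 39 41 40
f 40 41 42
f 40 42 22
f 41 19 43
f 41 43 42
f 42 43 44
f 42 44 22
f 43 19 45
f 43 45 44
f 44 45 46
f 44 46 22
f 45 19 20
f 45 20 46
f 46 20 21
f 46 21 22
f 48 50 47
f 51 48 47
f 47 50 49
f 49 51 47
f 48 54 50
f 52 48 51
f 52 54 48
f 50 54 49
f 53 51 49
f 49 54 53
f 53 52 51
f 54 52 53
f 55 92 71
f 92 66 95
f 71 95 60
f 92 95 71
f 55 71 67
f 71 60 72
f 67 72 56
f 71 72 67
f 55 67 76
f 67 56 77
f 76 77 62
f 67 77 76
f 55 76 88
f 76 62 91
f 88 91 65
f 76 91 88
f 55 88 92
f 88 65 96
f 92 96 66
f 88 96 92
f 56 72 83
f 72 60 86
f 83 86 64
f 72 86 83
f 60 95 73
f 95 66 94
f 73 94 59
f 95 94 73
f 66 96 93
f 96 65 89
f 93 89 57
f 96 89 93
f 65 91 90
f 91 62 78
f 90 78 61
f 91 78 90
f 62 77 82
f 77 56 79
f 82 79 63
f 77 79 82
f 58 84 70
f 84 64 85
f 70 85 59
f 84 85 70
f 58 70 68
f 70 59 69
f 68 69 57
f 70 69 68
f 58 68 75
f 68 57 74
f 75 74 61
f 68 74 75
f 58 75 80
f 75 61 81
f 80 81 63
f 75 81 80
f 58 80 84
f 80 63 87
f 84 87 64
f 80 87 84
f 59 85 73
f 85 64 86
f 73 86 60
f 85 86 73
f 57 69 93
f 69 59 94
f 93 94 66
f 69 94 93
f 61 74 90
f 74 57 89
f 90 89 65
f 74 89 90
f 63 81 82
f 81 61 78
f 82 78 62
f 81 78 82
f 64 87 83
f 87 63 79
f 83 79 56
f 87 79 83
f 98 100 97
f 101 98 97
f 97 100 99
f 99 101 97
f 98 104 100
f 102 98 101
f 102 104 98
f 100 104 99
f 103 101 99
f 99 104 103
f 103 102 101
f 104 102 103



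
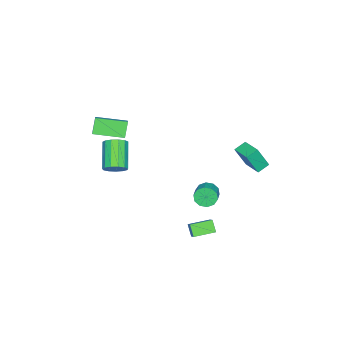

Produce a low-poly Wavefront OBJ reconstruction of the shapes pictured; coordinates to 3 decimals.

v -3.458 3.42 0.999
v -3.032 2.881 2.388
v -2.745 4.534 1.212
v -2.318 3.995 2.601
v -2.802 3.065 0.659
v -2.375 2.526 2.048
v -2.088 4.179 0.872
v -1.662 3.64 2.261
v 0.301 -4.967 3.994
v 0.981 -4.561 4.499
v -0.485 -3.314 3.723
v 0.196 -2.908 4.228
v 0.904 -4.832 3.072
v 1.585 -4.426 3.577
v 0.119 -3.179 2.801
v 0.799 -2.773 3.306
v 1.925 -2.783 1.372
v 2.318 -3.394 1.437
v 1.008 -4.109 2.614
v 0.615 -3.497 2.548
v 2.447 -3.141 1.735
v 1.137 -3.856 2.911
v 2.41 -2.774 1.917
v 1.1 -3.489 3.093
v 2.219 -2.41 1.926
v 0.91 -3.125 3.103
v 1.935 -2.164 1.759
v 0.625 -2.879 2.936
v 1.648 -2.114 1.469
v 0.338 -2.829 2.646
v 1.448 -2.277 1.148
v 0.138 -2.992 2.325
v 1.4 -2.6 0.898
v 0.09 -3.315 2.075
v 1.518 -2.981 0.799
v 0.209 -3.696 1.975
v 1.766 -3.299 0.881
v 0.456 -4.014 2.057
v 2.064 -3.453 1.119
v 0.754 -4.168 2.295
v 0.807 2.859 -2.763
v 0.466 2.453 -2.111
v 1.302 3.265 -2.251
v 0.962 2.86 -1.599
v 1.698 1.92 -2.881
v 1.358 1.515 -2.229
v 2.194 2.327 -2.369
v 1.853 1.921 -1.717
v -1.482 1.297 -1.555
v -1.147 1.096 -2.136
v -0.123 1.502 -1.686
v -0.458 1.703 -1.105
v -1.283 1.503 -2.194
v -0.259 1.909 -1.744
v -1.495 1.831 -2.008
v -0.471 2.237 -1.558
v -1.702 1.955 -1.649
v -0.678 2.361 -1.199
v -1.825 1.828 -1.254
v -0.801 2.234 -0.804
v -1.817 1.498 -0.974
v -0.793 1.904 -0.524
v -1.681 1.091 -0.916
v -0.657 1.497 -0.466
v -1.469 0.763 -1.102
v -0.445 1.169 -0.652
v -1.262 0.639 -1.461
v -0.238 1.045 -1.011
v -1.139 0.766 -1.856
v -0.115 1.172 -1.406
f 2 4 1
f 5 2 1
f 1 4 3
f 3 5 1
f 2 8 4
f 6 2 5
f 6 8 2
f 4 8 3
f 7 5 3
f 3 8 7
f 7 6 5
f 8 6 7
f 10 12 9
f 13 10 9
f 9 12 11
f 11 13 9
f 10 16 12
f 14 10 13
f 14 16 10
f 12 16 11
f 15 13 11
f 11 16 15
f 15 14 13
f 16 14 15
f 18 17 21
f 18 21 19
f 19 21 22
f 19 22 20
f 21 17 23
f 21 23 22
f 22 23 24
f 22 24 20
f 23 17 25
f 23 25 24
f 24 25 26
f 24 26 20
f 25 17 27
f 25 27 26
f 26 27 28
f 26 28 20
f 27 17 29
f 27 29 28
f 28 29 30
f 28 30 20
f 29 17 31
f 29 31 30
f 30 31 32
f 30 32 20
f 31 17 33
f 31 33 32
f 32 33 34
f 32 34 20
f 33 17 35
f 33 35 34
f 34 35 36
f 34 36 20
f 35 17 37
f 35 37 36
f 36 37 38
f 36 38 20
f 37 17 39
f 37 39 38
f 38 39 40
f 38 40 20
f 39 17 18
f 39 18 40
f 40 18 19
f 40 19 20
f 42 44 41
f 45 42 41
f 41 44 43
f 43 45 41
f 42 48 44
f 46 42 45
f 46 48 42
f 44 48 43
f 47 45 43
f 43 48 47
f 47 46 45
f 48 46 47
f 50 49 53
f 50 53 51
f 51 53 54
f 51 54 52
f 53 49 55
f 53 55 54
f 54 55 56
f 54 56 52
f 55 49 57
f 55 57 56
f 56 57 58
f 56 58 52
f 57 49 59
f 57 59 58
f 58 59 60
f 58 60 52
f 59 49 61
f 59 61 60
f 60 61 62
f 60 62 52
f 61 49 63
f 61 63 62
f 62 63 64
f 62 64 52
f 63 49 65
f 63 65 64
f 64 65 66
f 64 66 52
f 65 49 67
f 65 67 66
f 66 67 68
f 66 68 52
f 67 49 69
f 67 69 68
f 68 69 70
f 68 70 52
f 69 49 50
f 69 50 70
f 70 50 51
f 70 51 52



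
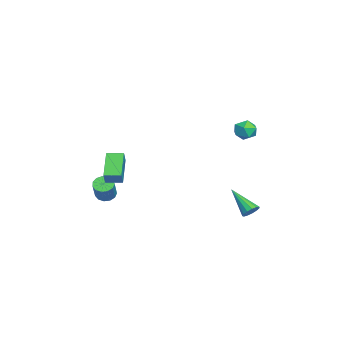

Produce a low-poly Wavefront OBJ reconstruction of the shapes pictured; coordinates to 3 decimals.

v -2.659 4.144 2.976
v -2.249 4.201 2.406
v -2.211 3.119 3.194
v -1.801 3.176 2.624
v -1.686 3.588 3.184
v -1.963 4.222 3.049
v -2.497 3.098 2.551
v -2.774 3.732 2.416
v -2.149 3.555 2.143
v -1.648 3.858 2.534
v -2.812 3.462 3.066
v -2.311 3.765 3.457
v -1.781 4.015 -2.899
v -1.328 3.826 -2.672
v -2.779 2.965 -1.781
v -1.408 4.072 -2.512
v -1.606 4.3 -2.475
v -1.859 4.438 -2.572
v -2.088 4.441 -2.773
v -2.219 4.309 -3.014
v -2.21 4.084 -3.218
v -2.066 3.837 -3.321
v -1.831 3.646 -3.29
v -1.579 3.573 -3.134
v -1.392 3.64 -2.904
v -3.009 -3.613 -2.348
v -2.66 -3.977 -2.634
v -1.782 -4.011 -1.518
v -2.131 -3.647 -1.232
v -2.557 -3.675 -2.706
v -1.679 -3.709 -1.59
v -2.598 -3.354 -2.664
v -1.719 -3.388 -1.548
v -2.769 -3.114 -2.521
v -1.891 -3.149 -1.406
v -3.017 -3.033 -2.324
v -2.138 -3.068 -1.209
v -3.262 -3.137 -2.134
v -2.384 -3.171 -1.019
v -3.427 -3.391 -2.012
v -2.549 -3.425 -0.897
v -3.459 -3.716 -1.997
v -2.581 -3.75 -0.881
v -3.349 -4.008 -2.092
v -2.47 -4.042 -0.977
v -3.13 -4.175 -2.269
v -2.252 -4.209 -1.154
v -2.874 -4.163 -2.471
v -1.995 -4.197 -1.356
v -1.441 -3.49 -0.795
v -2.924 -3.473 0.151
v -1.412 -2.571 -0.767
v -2.896 -2.554 0.179
v -0.984 -3.526 -0.079
v -2.468 -3.509 0.867
v -0.956 -2.607 -0.051
v -2.439 -2.59 0.895
f 1 12 6
f 1 6 2
f 1 2 8
f 1 8 11
f 1 11 12
f 2 6 10
f 6 12 5
f 12 11 3
f 11 8 7
f 8 2 9
f 4 10 5
f 4 5 3
f 4 3 7
f 4 7 9
f 4 9 10
f 5 10 6
f 3 5 12
f 7 3 11
f 9 7 8
f 10 9 2
f 14 13 16
f 14 16 15
f 16 13 17
f 16 17 15
f 17 13 18
f 17 18 15
f 18 13 19
f 18 19 15
f 19 13 20
f 19 20 15
f 20 13 21
f 20 21 15
f 21 13 22
f 21 22 15
f 22 13 23
f 22 23 15
f 23 13 24
f 23 24 15
f 24 13 25
f 24 25 15
f 25 13 14
f 25 14 15
f 27 26 30
f 27 30 28
f 28 30 31
f 28 31 29
f 30 26 32
f 30 32 31
f 31 32 33
f 31 33 29
f 32 26 34
f 32 34 33
f 33 34 35
f 33 35 29
f 34 26 36
f 34 36 35
f 35 36 37
f 35 37 29
f 36 26 38
f 36 38 37
f 37 38 39
f 37 39 29
f 38 26 40
f 38 40 39
f 39 40 41
f 39 41 29
f 40 26 42
f 40 42 41
f 41 42 43
f 41 43 29
f 42 26 44
f 42 44 43
f 43 44 45
f 43 45 29
f 44 26 46
f 44 46 45
f 45 46 47
f 45 47 29
f 46 26 48
f 46 48 47
f 47 48 49
f 47 49 29
f 48 26 27
f 48 27 49
f 49 27 28
f 49 28 29
f 51 53 50
f 54 51 50
f 50 53 52
f 52 54 50
f 51 57 53
f 55 51 54
f 55 57 51
f 53 57 52
f 56 54 52
f 52 57 56
f 56 55 54
f 57 55 56



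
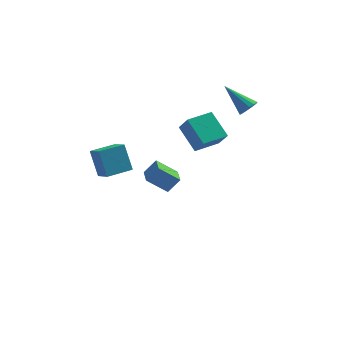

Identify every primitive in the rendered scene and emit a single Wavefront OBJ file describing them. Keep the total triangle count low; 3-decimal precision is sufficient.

v -0.509 2.36 -4.288
v -1.8 2.361 -3.244
v -0.645 3.663 -4.456
v -1.935 3.663 -3.412
v 0.235 2.557 -3.368
v -1.055 2.557 -2.324
v 0.1 3.859 -3.536
v -1.191 3.86 -2.492
v -3.899 -5.051 2.216
v -4.347 -4.333 3.782
v -4.432 -4.098 1.627
v -4.88 -3.381 3.193
v -2.52 -4.259 2.247
v -2.968 -3.542 3.813
v -3.053 -3.307 1.658
v -3.501 -2.589 3.224
v 1.433 -2.43 3.108
v 0.56 -1.188 4.3
v 0.968 -1.73 2.038
v 0.095 -0.489 3.23
v 2.825 -1.471 3.13
v 1.952 -0.23 4.322
v 2.36 -0.772 2.06
v 1.487 0.47 3.252
v 4.21 2.24 3.06
v 4.739 2.516 3.406
v 2.83 3.28 4.34
v 4.669 2.748 3.143
v 4.477 2.843 2.858
v 4.212 2.777 2.627
v 3.947 2.567 2.512
v 3.753 2.269 2.544
v 3.68 1.964 2.714
v 3.75 1.732 2.977
v 3.942 1.637 3.262
v 4.207 1.703 3.493
v 4.472 1.913 3.608
v 4.667 2.211 3.576
f 2 4 1
f 5 2 1
f 1 4 3
f 3 5 1
f 2 8 4
f 6 2 5
f 6 8 2
f 4 8 3
f 7 5 3
f 3 8 7
f 7 6 5
f 8 6 7
f 10 12 9
f 13 10 9
f 9 12 11
f 11 13 9
f 10 16 12
f 14 10 13
f 14 16 10
f 12 16 11
f 15 13 11
f 11 16 15
f 15 14 13
f 16 14 15
f 18 20 17
f 21 18 17
f 17 20 19
f 19 21 17
f 18 24 20
f 22 18 21
f 22 24 18
f 20 24 19
f 23 21 19
f 19 24 23
f 23 22 21
f 24 22 23
f 26 25 28
f 26 28 27
f 28 25 29
f 28 29 27
f 29 25 30
f 29 30 27
f 30 25 31
f 30 31 27
f 31 25 32
f 31 32 27
f 32 25 33
f 32 33 27
f 33 25 34
f 33 34 27
f 34 25 35
f 34 35 27
f 35 25 36
f 35 36 27
f 36 25 37
f 36 37 27
f 37 25 38
f 37 38 27
f 38 25 26
f 38 26 27



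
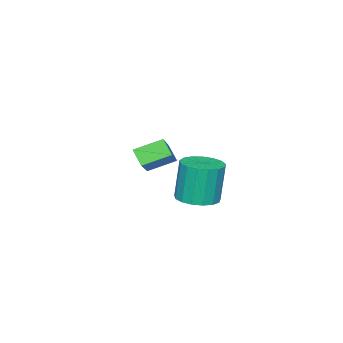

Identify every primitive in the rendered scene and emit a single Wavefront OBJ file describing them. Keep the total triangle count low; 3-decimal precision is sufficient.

v 2.846 0.55 -0.784
v 3.408 1.196 -0.712
v 3.137 1.237 1.036
v 2.574 0.59 0.964
v 3.047 1.386 -0.772
v 2.776 1.426 0.976
v 2.641 1.383 -0.835
v 2.37 1.424 0.913
v 2.281 1.19 -0.887
v 2.01 1.231 0.862
v 2.05 0.85 -0.915
v 1.779 0.891 0.834
v 2.002 0.441 -0.913
v 1.731 0.482 0.836
v 2.147 0.057 -0.881
v 1.876 0.098 0.867
v 2.452 -0.214 -0.828
v 2.181 -0.173 0.921
v 2.847 -0.31 -0.764
v 2.576 -0.269 0.985
v 3.242 -0.209 -0.705
v 2.971 -0.169 1.043
v 3.546 0.065 -0.665
v 3.275 0.106 1.084
v 3.689 0.451 -0.651
v 3.418 0.491 1.097
v 3.64 0.859 -0.668
v 3.369 0.9 1.08
v -0.705 -4.43 -2.344
v -0.907 -5.004 -1.709
v -1.567 -3.578 -1.847
v -1.769 -4.152 -1.212
v 0.629 -3.708 -1.268
v 0.427 -4.282 -0.633
v -0.233 -2.856 -0.771
v -0.435 -3.43 -0.136
f 2 1 5
f 2 5 3
f 3 5 6
f 3 6 4
f 5 1 7
f 5 7 6
f 6 7 8
f 6 8 4
f 7 1 9
f 7 9 8
f 8 9 10
f 8 10 4
f 9 1 11
f 9 11 10
f 10 11 12
f 10 12 4
f 11 1 13
f 11 13 12
f 12 13 14
f 12 14 4
f 13 1 15
f 13 15 14
f 14 15 16
f 14 16 4
f 15 1 17
f 15 17 16
f 16 17 18
f 16 18 4
f 17 1 19
f 17 19 18
f 18 19 20
f 18 20 4
f 19 1 21
f 19 21 20
f 20 21 22
f 20 22 4
f 21 1 23
f 21 23 22
f 22 23 24
f 22 24 4
f 23 1 25
f 23 25 24
f 24 25 26
f 24 26 4
f 25 1 27
f 25 27 26
f 26 27 28
f 26 28 4
f 27 1 2
f 27 2 28
f 28 2 3
f 28 3 4
f 30 32 29
f 33 30 29
f 29 32 31
f 31 33 29
f 30 36 32
f 34 30 33
f 34 36 30
f 32 36 31
f 35 33 31
f 31 36 35
f 35 34 33
f 36 34 35



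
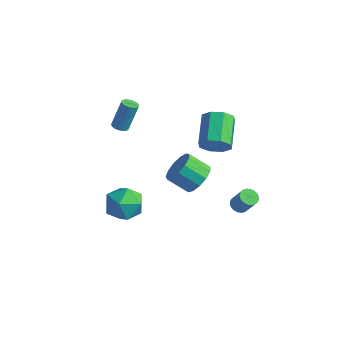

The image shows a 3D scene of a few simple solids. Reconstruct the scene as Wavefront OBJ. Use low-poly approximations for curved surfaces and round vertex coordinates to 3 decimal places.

v 2.352 3.473 -4.445
v 2.837 3.629 -4.742
v 3.574 3.603 -3.551
v 3.088 3.447 -3.255
v 2.752 3.835 -4.684
v 3.488 3.809 -3.494
v 2.605 3.986 -4.591
v 3.342 3.959 -3.4
v 2.42 4.059 -4.474
v 3.157 4.032 -3.284
v 2.225 4.042 -4.354
v 2.961 4.016 -3.163
v 2.049 3.939 -4.247
v 2.785 3.913 -3.057
v 1.919 3.765 -4.171
v 2.655 3.739 -2.98
v 1.855 3.547 -4.136
v 2.591 3.52 -2.946
v 1.866 3.317 -4.149
v 2.603 3.291 -2.958
v 1.952 3.111 -4.206
v 2.688 3.085 -3.016
v 2.098 2.961 -4.3
v 2.835 2.934 -3.109
v 2.283 2.888 -4.416
v 3.02 2.861 -3.226
v 2.479 2.904 -4.537
v 3.215 2.878 -3.346
v 2.655 3.007 -4.643
v 3.391 2.981 -3.453
v 2.785 3.181 -4.72
v 3.521 3.155 -3.529
v 2.849 3.4 -4.754
v 3.585 3.373 -3.564
v -0.877 -1.177 -2.363
v -0.309 -1.787 -3.31
v -1.911 -2.873 -1.89
v -1.343 -3.483 -2.837
v -0.679 -3.136 -1.822
v -0.04 -2.087 -2.114
v -2.18 -2.573 -3.086
v -1.541 -1.524 -3.378
v -1.114 -2.65 -3.757
v -0.186 -2.998 -2.976
v -2.034 -1.662 -2.224
v -1.106 -2.01 -1.443
v -2.689 -0.948 2.392
v -2.402 -1.353 2.51
v -2.205 -0.718 4.225
v -2.491 -0.312 4.108
v -2.241 -1.189 2.43
v -2.043 -0.553 4.145
v -2.182 -0.969 2.342
v -1.984 -0.333 4.057
v -2.239 -0.744 2.265
v -2.041 -0.109 3.98
v -2.399 -0.566 2.218
v -2.201 0.069 3.933
v -2.626 -0.476 2.21
v -2.428 0.16 3.926
v -2.867 -0.493 2.244
v -2.669 0.142 3.96
v -3.067 -0.615 2.313
v -2.869 0.021 4.028
v -3.181 -0.813 2.399
v -2.983 -0.177 4.114
v -3.182 -1.042 2.484
v -2.984 -0.406 4.199
v -3.07 -1.249 2.548
v -2.872 -0.614 4.263
v -2.871 -1.387 2.576
v -2.673 -0.752 4.292
v -2.63 -1.425 2.562
v -2.432 -0.789 4.278
v 2.808 0.794 2.835
v 3.304 0.678 3.636
v 2.209 2.151 4.527
v 1.712 2.266 3.725
v 3.604 1.17 3.191
v 2.508 2.642 4.082
v 3.436 1.441 2.538
v 2.341 2.914 3.429
v 2.901 1.333 2.058
v 1.806 2.806 2.949
v 2.311 0.909 2.033
v 1.216 2.382 2.924
v 2.012 0.418 2.478
v 0.916 1.89 3.369
v 2.179 0.146 3.131
v 1.084 1.619 4.022
v 2.714 0.254 3.611
v 1.619 1.727 4.502
v 3.244 -0.979 1.414
v 3.791 -0.693 2.214
v 2.804 -1.295 3.105
v 2.256 -1.581 2.306
v 3.431 -0.265 2.104
v 2.444 -0.867 2.995
v 3.012 -0.065 1.776
v 2.025 -0.667 2.667
v 2.666 -0.154 1.332
v 1.679 -0.756 2.224
v 2.504 -0.506 0.915
v 1.517 -1.108 1.807
v 2.577 -1.007 0.656
v 1.589 -1.609 1.548
v 2.861 -1.5 0.638
v 1.874 -2.102 1.53
v 3.266 -1.827 0.867
v 2.279 -2.429 1.758
v 3.665 -1.885 1.269
v 2.678 -2.487 2.16
v 3.93 -1.655 1.717
v 2.942 -2.258 2.609
v 3.977 -1.211 2.069
v 2.989 -1.813 2.961
f 2 1 5
f 2 5 3
f 3 5 6
f 3 6 4
f 5 1 7
f 5 7 6
f 6 7 8
f 6 8 4
f 7 1 9
f 7 9 8
f 8 9 10
f 8 10 4
f 9 1 11
f 9 11 10
f 10 11 12
f 10 12 4
f 11 1 13
f 11 13 12
f 12 13 14
f 12 14 4
f 13 1 15
f 13 15 14
f 14 15 16
f 14 16 4
f 15 1 17
f 15 17 16
f 16 17 18
f 16 18 4
f 17 1 19
f 17 19 18
f 18 19 20
f 18 20 4
f 19 1 21
f 19 21 20
f 20 21 22
f 20 22 4
f 21 1 23
f 21 23 22
f 22 23 24
f 22 24 4
f 23 1 25
f 23 25 24
f 24 25 26
f 24 26 4
f 25 1 27
f 25 27 26
f 26 27 28
f 26 28 4
f 27 1 29
f 27 29 28
f 28 29 30
f 28 30 4
f 29 1 31
f 29 31 30
f 30 31 32
f 30 32 4
f 31 1 33
f 31 33 32
f 32 33 34
f 32 34 4
f 33 1 2
f 33 2 34
f 34 2 3
f 34 3 4
f 35 46 40
f 35 40 36
f 35 36 42
f 35 42 45
f 35 45 46
f 36 40 44
f 40 46 39
f 46 45 37
f 45 42 41
f 42 36 43
f 38 44 39
f 38 39 37
f 38 37 41
f 38 41 43
f 38 43 44
f 39 44 40
f 37 39 46
f 41 37 45
f 43 41 42
f 44 43 36
f 48 47 51
f 48 51 49
f 49 51 52
f 49 52 50
f 51 47 53
f 51 53 52
f 52 53 54
f 52 54 50
f 53 47 55
f 53 55 54
f 54 55 56
f 54 56 50
f 55 47 57
f 55 57 56
f 56 57 58
f 56 58 50
f 57 47 59
f 57 59 58
f 58 59 60
f 58 60 50
f 59 47 61
f 59 61 60
f 60 61 62
f 60 62 50
f 61 47 63
f 61 63 62
f 62 63 64
f 62 64 50
f 63 47 65
f 63 65 64
f 64 65 66
f 64 66 50
f 65 47 67
f 65 67 66
f 66 67 68
f 66 68 50
f 67 47 69
f 67 69 68
f 68 69 70
f 68 70 50
f 69 47 71
f 69 71 70
f 70 71 72
f 70 72 50
f 71 47 73
f 71 73 72
f 72 73 74
f 72 74 50
f 73 47 48
f 73 48 74
f 74 48 49
f 74 49 50
f 76 75 79
f 76 79 77
f 77 79 80
f 77 80 78
f 79 75 81
f 79 81 80
f 80 81 82
f 80 82 78
f 81 75 83
f 81 83 82
f 82 83 84
f 82 84 78
f 83 75 85
f 83 85 84
f 84 85 86
f 84 86 78
f 85 75 87
f 85 87 86
f 86 87 88
f 86 88 78
f 87 75 89
f 87 89 88
f 88 89 90
f 88 90 78
f 89 75 91
f 89 91 90
f 90 91 92
f 90 92 78
f 91 75 76
f 91 76 92
f 92 76 77
f 92 77 78
f 94 93 97
f 94 97 95
f 95 97 98
f 95 98 96
f 97 93 99
f 97 99 98
f 98 99 100
f 98 100 96
f 99 93 101
f 99 101 100
f 100 101 102
f 100 102 96
f 101 93 103
f 101 103 102
f 102 103 104
f 102 104 96
f 103 93 105
f 103 105 104
f 104 105 106
f 104 106 96
f 105 93 107
f 105 107 106
f 106 107 108
f 106 108 96
f 107 93 109
f 107 109 108
f 108 109 110
f 108 110 96
f 109 93 111
f 109 111 110
f 110 111 112
f 110 112 96
f 111 93 113
f 111 113 112
f 112 113 114
f 112 114 96
f 113 93 115
f 113 115 114
f 114 115 116
f 114 116 96
f 115 93 94
f 115 94 116
f 116 94 95
f 116 95 96



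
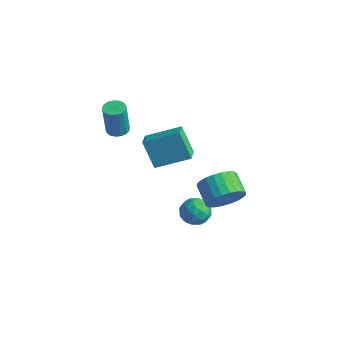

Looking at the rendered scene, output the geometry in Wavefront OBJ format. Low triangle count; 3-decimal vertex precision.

v 1.303 3.446 -0.724
v 1.871 3.637 0.138
v 0.805 4.066 0.746
v 0.237 3.874 -0.116
v 1.903 3.995 -0.059
v 0.836 4.423 0.548
v 1.843 4.269 -0.358
v 0.776 4.698 0.25
v 1.701 4.417 -0.712
v 0.634 4.846 -0.105
v 1.498 4.418 -1.068
v 0.432 4.847 -0.461
v 1.266 4.271 -1.372
v 0.199 4.7 -0.764
v 1.039 3.998 -1.577
v -0.027 4.427 -0.969
v 0.853 3.641 -1.652
v -0.214 4.07 -1.044
v 0.735 3.254 -1.586
v -0.331 3.683 -0.978
v 0.704 2.897 -1.388
v -0.363 3.325 -0.781
v 0.764 2.622 -1.09
v -0.303 3.051 -0.482
v 0.906 2.474 -0.735
v -0.161 2.903 -0.128
v 1.108 2.473 -0.379
v 0.042 2.902 0.228
v 1.341 2.62 -0.076
v 0.274 3.049 0.532
v 1.567 2.893 0.129
v 0.501 3.322 0.737
v 1.754 3.25 0.204
v 0.687 3.679 0.812
v -0.564 0.459 2.337
v -1.36 0.431 3.782
v -1.181 1.217 2.012
v -1.977 1.189 3.456
v 0.637 1.731 3.024
v -0.159 1.703 4.468
v 0.02 2.489 2.698
v -0.776 2.461 4.143
v -1.228 2.995 -2.676
v -0.716 3.349 -3.272
v -0.124 2.791 -1.848
v 0.388 3.145 -2.444
v -0.178 3.635 -2.017
v -0.86 3.761 -2.529
v 0.02 2.379 -2.591
v -0.662 2.505 -3.103
v 0.056 2.968 -3.22
v -0.067 3.744 -2.865
v -0.773 2.396 -2.255
v -0.896 3.172 -1.9
v -1.069 3.19 -3.046
v 0.229 2.95 -2.074
v -0.104 3.238 -1.822
v 0.198 3.446 -2.173
v -1.154 3.432 -2.609
v -0.853 3.64 -2.96
v -0.536 3.808 -2.222
v 0.013 2.5 -2.16
v 0.314 2.708 -2.511
v -1.038 2.694 -2.947
v -0.736 2.902 -3.298
v -0.304 2.332 -2.898
v -0.314 3.174 -3.366
v 0.335 3.054 -2.88
v 0.118 2.604 -2.966
v -0.283 2.678 -3.267
v -0.386 3.63 -3.158
v 0.263 3.51 -2.671
v -0.07 3.798 -2.42
v -0.471 3.872 -2.721
v 0.067 3.406 -3.127
v -1.103 2.63 -2.449
v -0.454 2.51 -1.962
v -0.369 2.268 -2.399
v -0.77 2.342 -2.7
v -1.175 3.086 -2.24
v -0.526 2.966 -1.754
v -0.557 3.462 -1.853
v -0.958 3.536 -2.154
v -0.907 2.734 -1.993
v -3.843 1.105 2.901
v -3.254 1.129 2.877
v -3.168 0.859 4.695
v -3.757 0.835 4.719
v -3.331 1.397 2.92
v -3.245 1.127 4.738
v -3.525 1.599 2.959
v -3.439 1.329 4.777
v -3.792 1.687 2.985
v -3.706 1.417 4.803
v -4.071 1.642 2.991
v -3.985 1.372 4.809
v -4.297 1.474 2.977
v -4.212 1.204 4.795
v -4.42 1.221 2.945
v -4.334 0.951 4.763
v -4.41 0.942 2.903
v -4.324 0.672 4.722
v -4.27 0.7 2.861
v -4.185 0.43 4.679
v -4.033 0.551 2.828
v -3.947 0.281 4.646
v -3.752 0.529 2.811
v -3.666 0.259 4.629
v -3.492 0.639 2.815
v -3.406 0.369 4.633
v -3.312 0.855 2.839
v -3.226 0.585 4.657
f 2 1 5
f 2 5 3
f 3 5 6
f 3 6 4
f 5 1 7
f 5 7 6
f 6 7 8
f 6 8 4
f 7 1 9
f 7 9 8
f 8 9 10
f 8 10 4
f 9 1 11
f 9 11 10
f 10 11 12
f 10 12 4
f 11 1 13
f 11 13 12
f 12 13 14
f 12 14 4
f 13 1 15
f 13 15 14
f 14 15 16
f 14 16 4
f 15 1 17
f 15 17 16
f 16 17 18
f 16 18 4
f 17 1 19
f 17 19 18
f 18 19 20
f 18 20 4
f 19 1 21
f 19 21 20
f 20 21 22
f 20 22 4
f 21 1 23
f 21 23 22
f 22 23 24
f 22 24 4
f 23 1 25
f 23 25 24
f 24 25 26
f 24 26 4
f 25 1 27
f 25 27 26
f 26 27 28
f 26 28 4
f 27 1 29
f 27 29 28
f 28 29 30
f 28 30 4
f 29 1 31
f 29 31 30
f 30 31 32
f 30 32 4
f 31 1 33
f 31 33 32
f 32 33 34
f 32 34 4
f 33 1 2
f 33 2 34
f 34 2 3
f 34 3 4
f 36 38 35
f 39 36 35
f 35 38 37
f 37 39 35
f 36 42 38
f 40 36 39
f 40 42 36
f 38 42 37
f 41 39 37
f 37 42 41
f 41 40 39
f 42 40 41
f 43 80 59
f 80 54 83
f 59 83 48
f 80 83 59
f 43 59 55
f 59 48 60
f 55 60 44
f 59 60 55
f 43 55 64
f 55 44 65
f 64 65 50
f 55 65 64
f 43 64 76
f 64 50 79
f 76 79 53
f 64 79 76
f 43 76 80
f 76 53 84
f 80 84 54
f 76 84 80
f 44 60 71
f 60 48 74
f 71 74 52
f 60 74 71
f 48 83 61
f 83 54 82
f 61 82 47
f 83 82 61
f 54 84 81
f 84 53 77
f 81 77 45
f 84 77 81
f 53 79 78
f 79 50 66
f 78 66 49
f 79 66 78
f 50 65 70
f 65 44 67
f 70 67 51
f 65 67 70
f 46 72 58
f 72 52 73
f 58 73 47
f 72 73 58
f 46 58 56
f 58 47 57
f 56 57 45
f 58 57 56
f 46 56 63
f 56 45 62
f 63 62 49
f 56 62 63
f 46 63 68
f 63 49 69
f 68 69 51
f 63 69 68
f 46 68 72
f 68 51 75
f 72 75 52
f 68 75 72
f 47 73 61
f 73 52 74
f 61 74 48
f 73 74 61
f 45 57 81
f 57 47 82
f 81 82 54
f 57 82 81
f 49 62 78
f 62 45 77
f 78 77 53
f 62 77 78
f 51 69 70
f 69 49 66
f 70 66 50
f 69 66 70
f 52 75 71
f 75 51 67
f 71 67 44
f 75 67 71
f 86 85 89
f 86 89 87
f 87 89 90
f 87 90 88
f 89 85 91
f 89 91 90
f 90 91 92
f 90 92 88
f 91 85 93
f 91 93 92
f 92 93 94
f 92 94 88
f 93 85 95
f 93 95 94
f 94 95 96
f 94 96 88
f 95 85 97
f 95 97 96
f 96 97 98
f 96 98 88
f 97 85 99
f 97 99 98
f 98 99 100
f 98 100 88
f 99 85 101
f 99 101 100
f 100 101 102
f 100 102 88
f 101 85 103
f 101 103 102
f 102 103 104
f 102 104 88
f 103 85 105
f 103 105 104
f 104 105 106
f 104 106 88
f 105 85 107
f 105 107 106
f 106 107 108
f 106 108 88
f 107 85 109
f 107 109 108
f 108 109 110
f 108 110 88
f 109 85 111
f 109 111 110
f 110 111 112
f 110 112 88
f 111 85 86
f 111 86 112
f 112 86 87
f 112 87 88



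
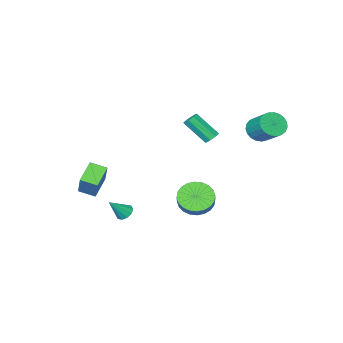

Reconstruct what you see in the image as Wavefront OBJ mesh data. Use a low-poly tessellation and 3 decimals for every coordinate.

v 3.064 -4.654 -1.883
v 3.674 -3.486 -0.261
v 2.411 -3.89 -2.188
v 3.022 -2.722 -0.566
v 4.118 -4.078 -2.694
v 4.729 -2.91 -1.072
v 3.466 -3.314 -2.999
v 4.076 -2.146 -1.377
v -3.479 2.627 2.73
v -2.681 2.417 2.934
v -2.583 3.763 3.935
v -3.381 3.973 3.73
v -2.632 2.624 2.652
v -2.535 3.97 3.652
v -2.73 2.831 2.382
v -2.633 4.177 3.383
v -2.957 3.003 2.173
v -2.86 4.349 3.174
v -3.275 3.11 2.06
v -3.178 4.456 3.061
v -3.627 3.133 2.063
v -3.53 4.479 3.064
v -3.954 3.069 2.181
v -3.857 4.415 3.182
v -4.199 2.929 2.394
v -4.102 4.274 3.395
v -4.319 2.736 2.665
v -4.222 4.082 3.666
v -4.294 2.524 2.947
v -4.197 3.87 3.948
v -4.128 2.331 3.191
v -4.03 3.676 4.192
v -3.849 2.188 3.356
v -3.752 3.534 4.357
v -3.507 2.121 3.412
v -3.409 3.467 4.413
v -3.159 2.142 3.351
v -3.062 3.488 4.351
v -2.867 2.247 3.181
v -2.77 3.593 4.182
v 0.766 2.538 -1.537
v 1.704 2.238 -1.872
v 2.152 2.823 -1.138
v 1.214 3.122 -0.803
v 1.641 2.57 -2.098
v 2.09 3.154 -1.364
v 1.445 2.896 -2.238
v 1.894 3.481 -1.504
v 1.146 3.168 -2.272
v 1.594 3.753 -1.538
v 0.788 3.344 -2.193
v 1.237 3.929 -1.46
v 0.428 3.397 -2.015
v 0.877 3.982 -1.282
v 0.119 3.319 -1.764
v 0.567 3.904 -1.031
v -0.092 3.123 -1.479
v 0.357 3.708 -0.745
v -0.172 2.837 -1.202
v 0.276 3.422 -0.468
v -0.11 2.506 -0.976
v 0.339 3.09 -0.242
v 0.086 2.179 -0.836
v 0.535 2.764 -0.102
v 0.386 1.907 -0.802
v 0.834 2.492 -0.068
v 0.743 1.731 -0.88
v 1.192 2.316 -0.147
v 1.103 1.678 -1.058
v 1.552 2.263 -0.325
v 1.413 1.756 -1.309
v 1.861 2.341 -0.576
v 1.623 1.952 -1.595
v 2.072 2.537 -0.861
v -2.027 0.237 1.517
v -1.727 0.002 1.164
v -1.012 -1.073 2.49
v -1.313 -0.837 2.843
v -1.551 0.32 1.327
v -0.836 -0.755 2.652
v -1.654 0.589 1.601
v -0.939 -0.485 2.927
v -1.976 0.652 1.826
v -1.261 -0.422 3.152
v -2.328 0.473 1.87
v -1.613 -0.602 3.196
v -2.504 0.155 1.708
v -1.789 -0.92 3.033
v -2.401 -0.115 1.433
v -1.686 -1.189 2.759
v -2.079 -0.178 1.208
v -1.364 -1.252 2.534
v 1.961 -2.632 -4.485
v 2.405 -2.663 -4.887
v 2.939 -2.748 -3.395
v 2.353 -2.306 -4.802
v 2.151 -2.073 -4.596
v 1.876 -2.054 -4.348
v 1.634 -2.255 -4.152
v 1.516 -2.6 -4.084
v 1.569 -2.957 -4.169
v 1.771 -3.19 -4.375
v 2.045 -3.209 -4.623
v 2.288 -3.008 -4.819
f 2 4 1
f 5 2 1
f 1 4 3
f 3 5 1
f 2 8 4
f 6 2 5
f 6 8 2
f 4 8 3
f 7 5 3
f 3 8 7
f 7 6 5
f 8 6 7
f 10 9 13
f 10 13 11
f 11 13 14
f 11 14 12
f 13 9 15
f 13 15 14
f 14 15 16
f 14 16 12
f 15 9 17
f 15 17 16
f 16 17 18
f 16 18 12
f 17 9 19
f 17 19 18
f 18 19 20
f 18 20 12
f 19 9 21
f 19 21 20
f 20 21 22
f 20 22 12
f 21 9 23
f 21 23 22
f 22 23 24
f 22 24 12
f 23 9 25
f 23 25 24
f 24 25 26
f 24 26 12
f 25 9 27
f 25 27 26
f 26 27 28
f 26 28 12
f 27 9 29
f 27 29 28
f 28 29 30
f 28 30 12
f 29 9 31
f 29 31 30
f 30 31 32
f 30 32 12
f 31 9 33
f 31 33 32
f 32 33 34
f 32 34 12
f 33 9 35
f 33 35 34
f 34 35 36
f 34 36 12
f 35 9 37
f 35 37 36
f 36 37 38
f 36 38 12
f 37 9 39
f 37 39 38
f 38 39 40
f 38 40 12
f 39 9 10
f 39 10 40
f 40 10 11
f 40 11 12
f 42 41 45
f 42 45 43
f 43 45 46
f 43 46 44
f 45 41 47
f 45 47 46
f 46 47 48
f 46 48 44
f 47 41 49
f 47 49 48
f 48 49 50
f 48 50 44
f 49 41 51
f 49 51 50
f 50 51 52
f 50 52 44
f 51 41 53
f 51 53 52
f 52 53 54
f 52 54 44
f 53 41 55
f 53 55 54
f 54 55 56
f 54 56 44
f 55 41 57
f 55 57 56
f 56 57 58
f 56 58 44
f 57 41 59
f 57 59 58
f 58 59 60
f 58 60 44
f 59 41 61
f 59 61 60
f 60 61 62
f 60 62 44
f 61 41 63
f 61 63 62
f 62 63 64
f 62 64 44
f 63 41 65
f 63 65 64
f 64 65 66
f 64 66 44
f 65 41 67
f 65 67 66
f 66 67 68
f 66 68 44
f 67 41 69
f 67 69 68
f 68 69 70
f 68 70 44
f 69 41 71
f 69 71 70
f 70 71 72
f 70 72 44
f 71 41 73
f 71 73 72
f 72 73 74
f 72 74 44
f 73 41 42
f 73 42 74
f 74 42 43
f 74 43 44
f 76 75 79
f 76 79 77
f 77 79 80
f 77 80 78
f 79 75 81
f 79 81 80
f 80 81 82
f 80 82 78
f 81 75 83
f 81 83 82
f 82 83 84
f 82 84 78
f 83 75 85
f 83 85 84
f 84 85 86
f 84 86 78
f 85 75 87
f 85 87 86
f 86 87 88
f 86 88 78
f 87 75 89
f 87 89 88
f 88 89 90
f 88 90 78
f 89 75 91
f 89 91 90
f 90 91 92
f 90 92 78
f 91 75 76
f 91 76 92
f 92 76 77
f 92 77 78
f 94 93 96
f 94 96 95
f 96 93 97
f 96 97 95
f 97 93 98
f 97 98 95
f 98 93 99
f 98 99 95
f 99 93 100
f 99 100 95
f 100 93 101
f 100 101 95
f 101 93 102
f 101 102 95
f 102 93 103
f 102 103 95
f 103 93 104
f 103 104 95
f 104 93 94
f 104 94 95

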